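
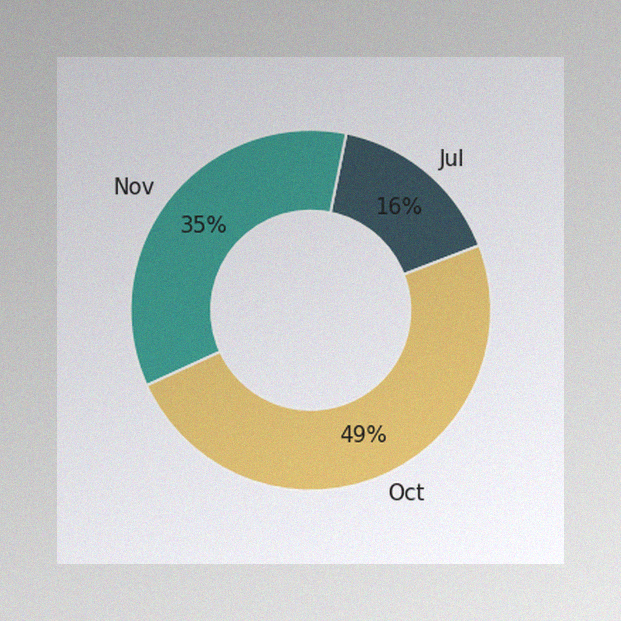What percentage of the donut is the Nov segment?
The image has some photo noise and uneven lighting. The Nov segment takes up 35% of the ring.

35%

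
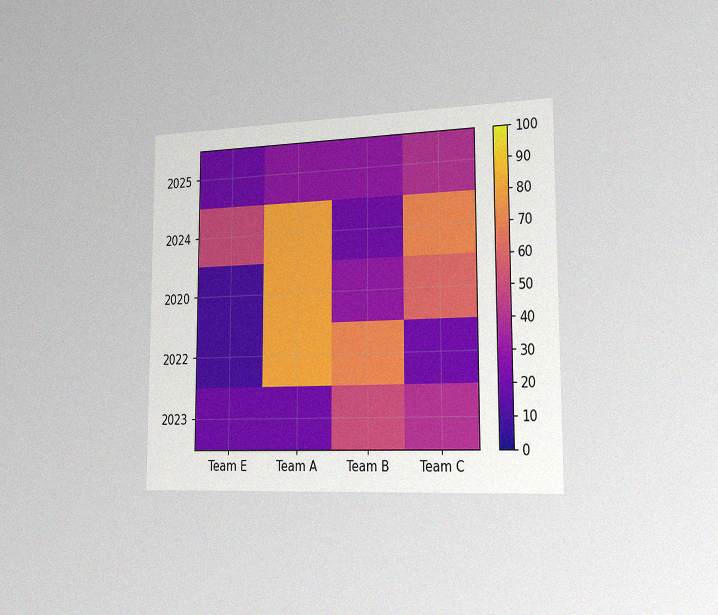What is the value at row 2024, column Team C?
70

The chart is viewed slightly from the right, with some photo noise. Matching cell (2024, Team C) against the colorbar gives 70.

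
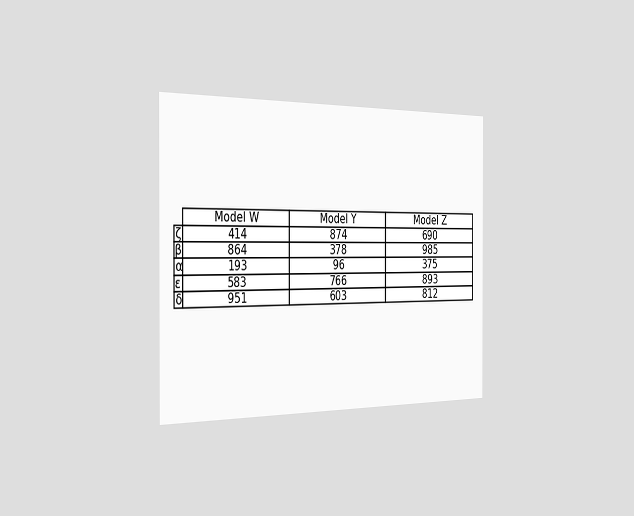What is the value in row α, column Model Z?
375

The chart is viewed slightly from the left. The (α, Model Z) cell reads 375.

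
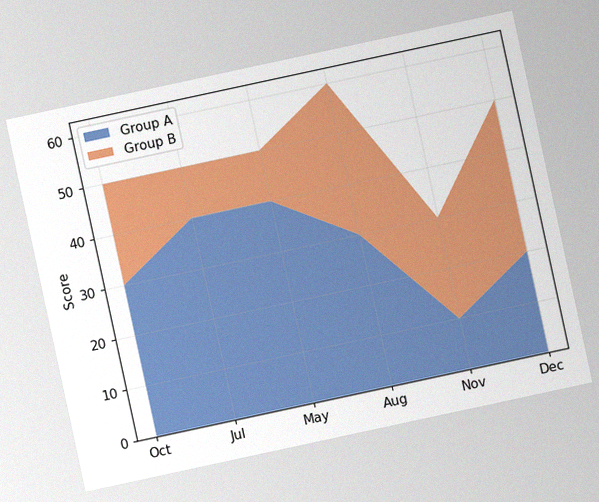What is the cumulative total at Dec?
The chart is tilted about 12° counter-clockwise, with some photo noise. The stacked total at Dec reaches 50.

50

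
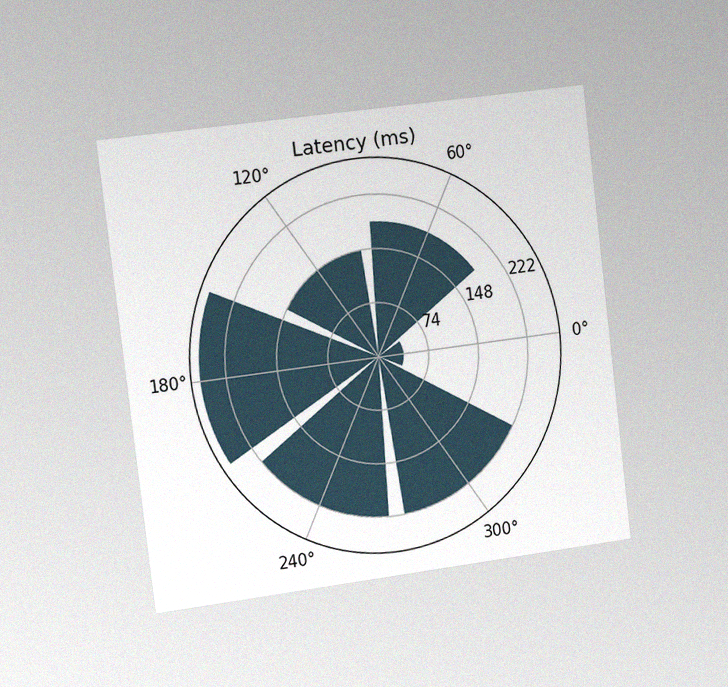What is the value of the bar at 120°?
148ms

The chart is tilted about 7° counter-clockwise and viewed slightly from the left, with some photo noise. The bar at 120° reaches 148ms on the radial axis.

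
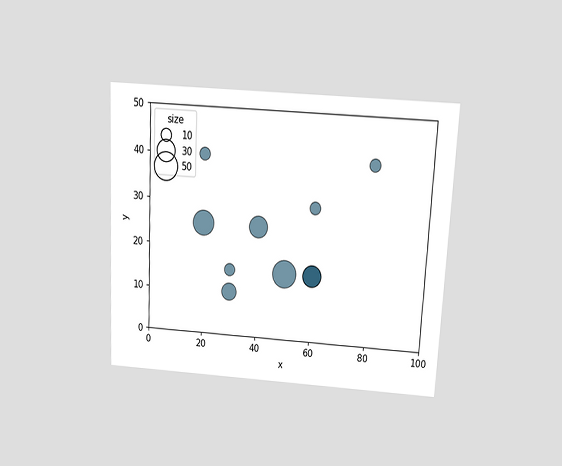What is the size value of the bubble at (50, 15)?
50

The chart is tilted about 3° clockwise and viewed slightly from above. Matching the bubble at (50, 15) against the size legend gives 50.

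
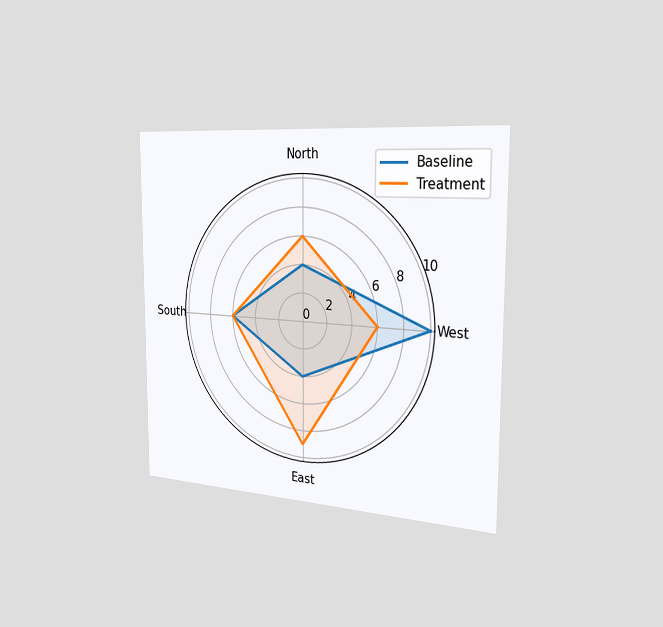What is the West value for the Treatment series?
6

The chart is viewed slightly from the right. On the West axis, Treatment reaches 6.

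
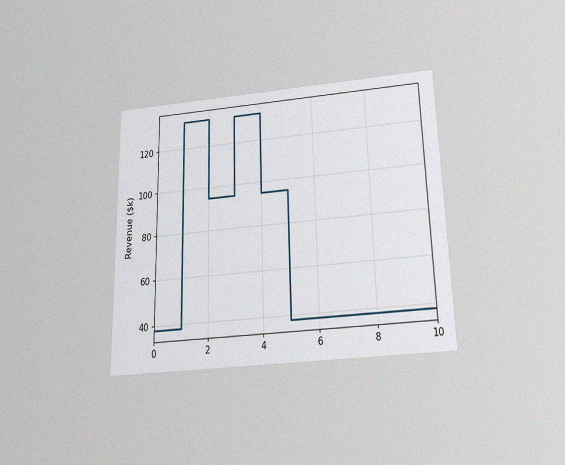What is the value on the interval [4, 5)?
$95k

The chart is viewed slightly from below, with some photo noise. On [4, 5) the step sits at $95k.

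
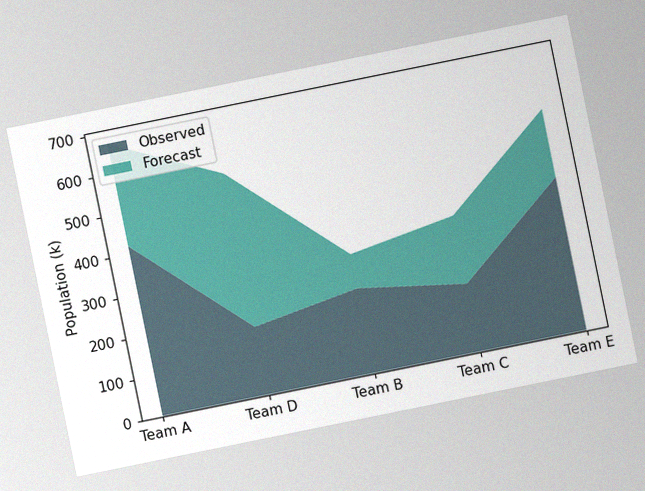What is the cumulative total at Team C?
336k

The chart is tilted about 11° counter-clockwise, with some photo noise. The stacked total at Team C reaches 336k.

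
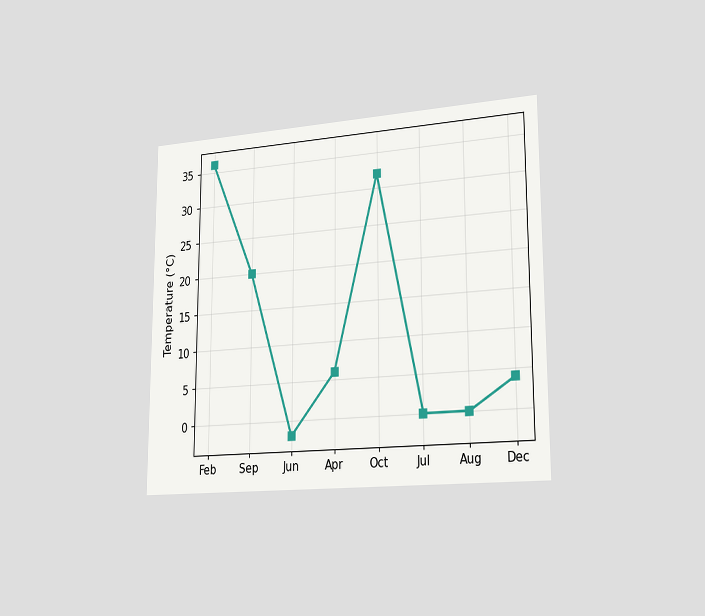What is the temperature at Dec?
4°C

The chart is viewed slightly from the right. At Dec, the line is at 4°C.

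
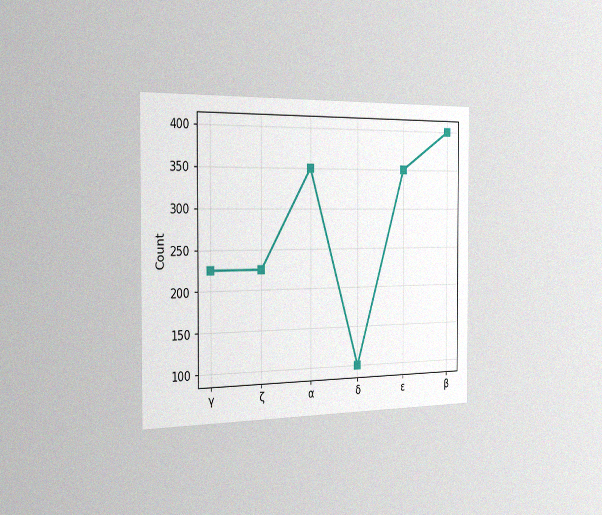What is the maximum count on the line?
400

The chart is viewed slightly from the left, with some photo noise. The highest point is at β, and reading across to the y-axis gives 400.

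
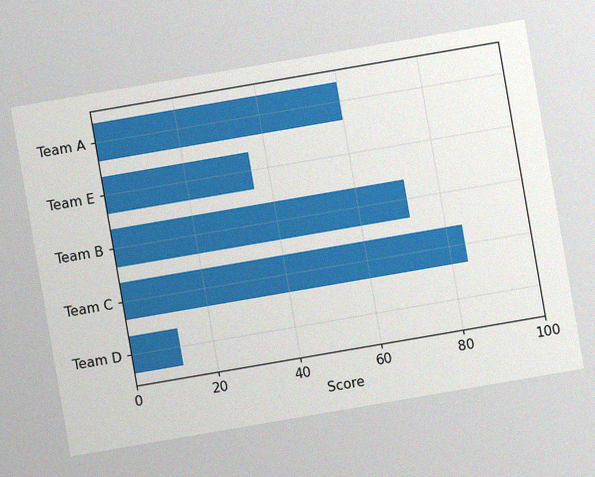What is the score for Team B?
The chart is tilted about 10° counter-clockwise, with some photo noise. Reading along the chart's x-axis, the Team B bar reaches 72.

72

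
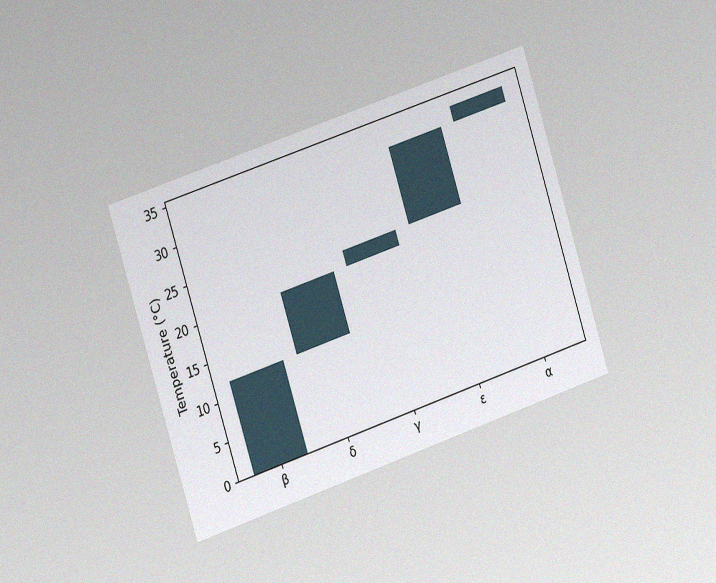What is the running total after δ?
The chart is tilted about 18° counter-clockwise and viewed slightly from the left, with some photo noise. After δ the running total reaches 20°C.

20°C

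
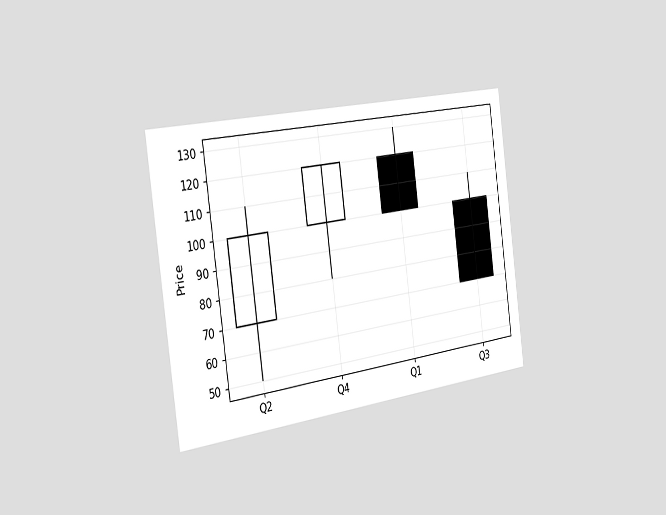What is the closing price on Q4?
The chart is tilted about 8° counter-clockwise and viewed slightly from the left. The Q4 candle closes at 120.

120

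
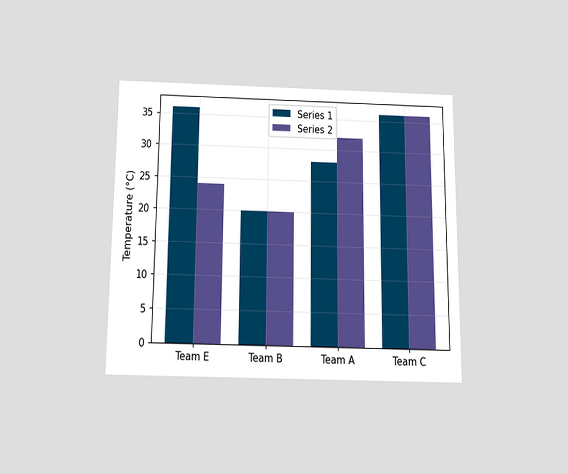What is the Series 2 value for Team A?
The chart is viewed slightly from below. The Series 2 bar at Team A reaches 32°C on the y-axis.

32°C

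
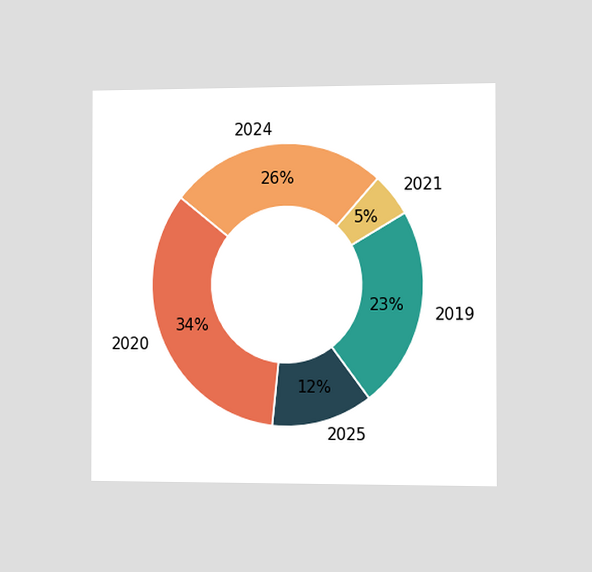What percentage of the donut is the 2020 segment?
The chart is viewed slightly from the right. The 2020 segment takes up 34% of the ring.

34%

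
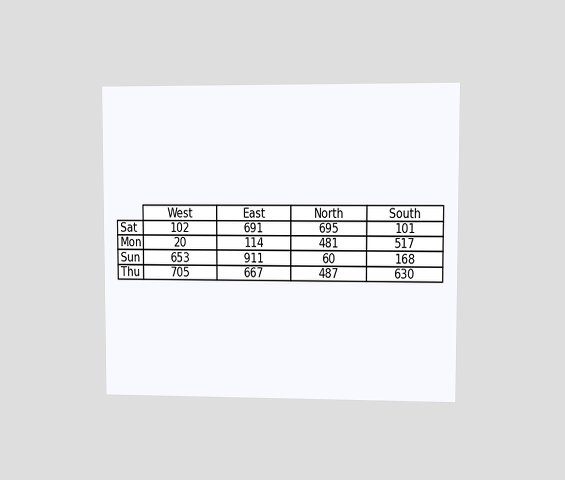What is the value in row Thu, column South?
The chart is viewed at a slight angle. The (Thu, South) cell reads 630.

630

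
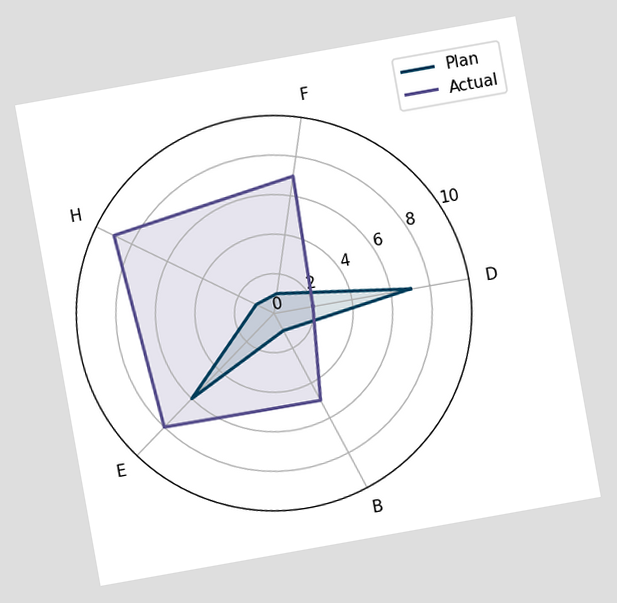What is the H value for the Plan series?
1

The chart is tilted about 10° counter-clockwise. On the H axis, Plan reaches 1.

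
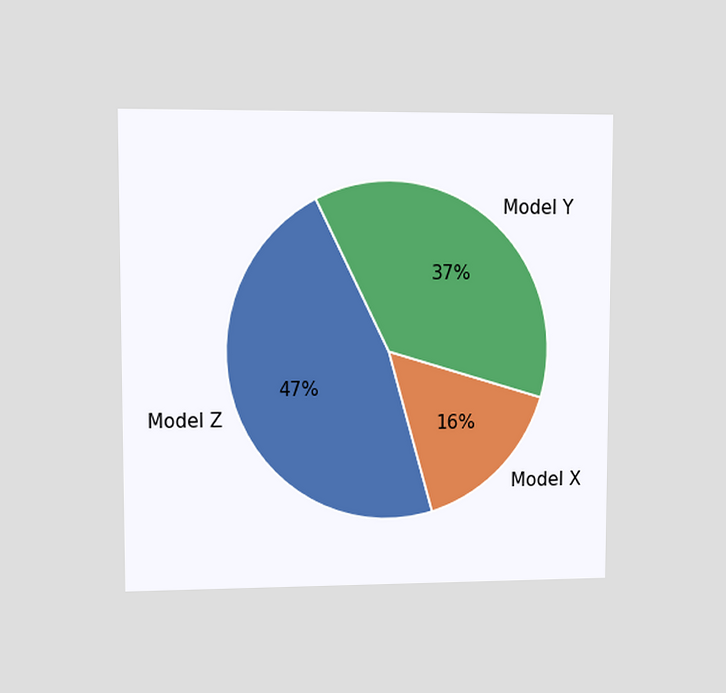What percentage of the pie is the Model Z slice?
The chart is viewed at a slight angle. The Model Z slice takes up 47% of the pie.

47%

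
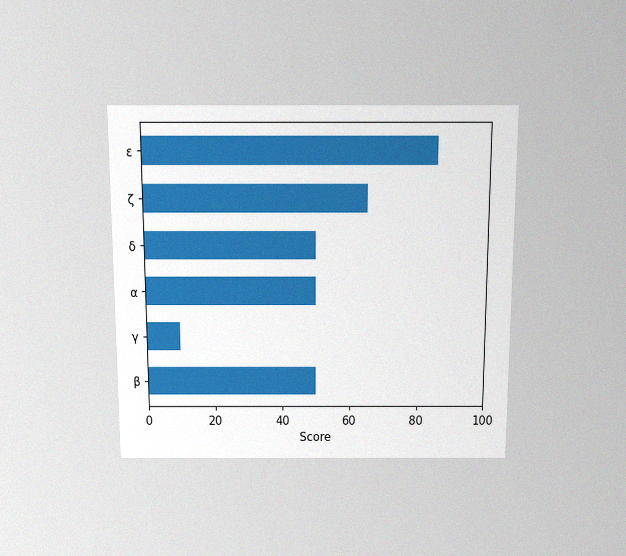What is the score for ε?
The chart is viewed slightly from above, with some photo noise. Reading along the chart's x-axis, the ε bar reaches 85.

85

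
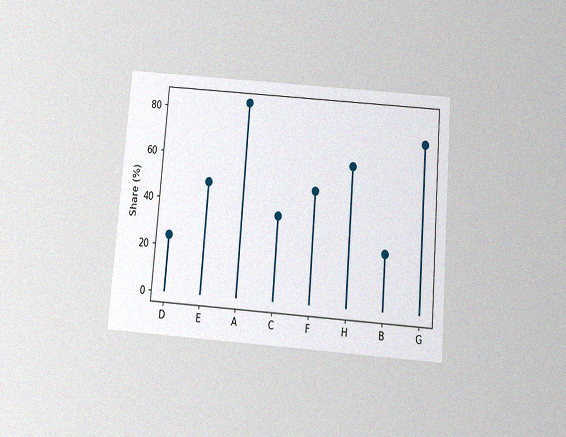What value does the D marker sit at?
24%

The chart is tilted about 5° clockwise and viewed slightly from below, with some photo noise. The D marker sits at 24%.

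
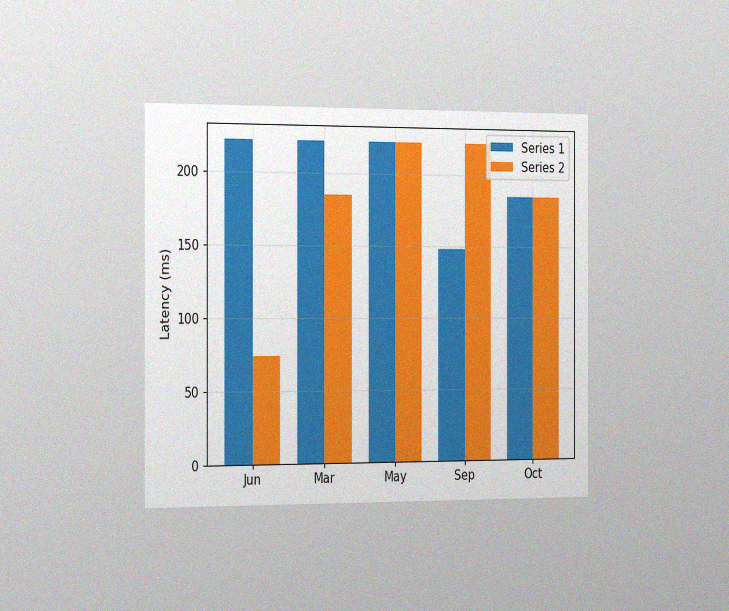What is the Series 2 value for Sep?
222ms

The chart is viewed slightly from the left, with some photo noise. The Series 2 bar at Sep reaches 222ms on the y-axis.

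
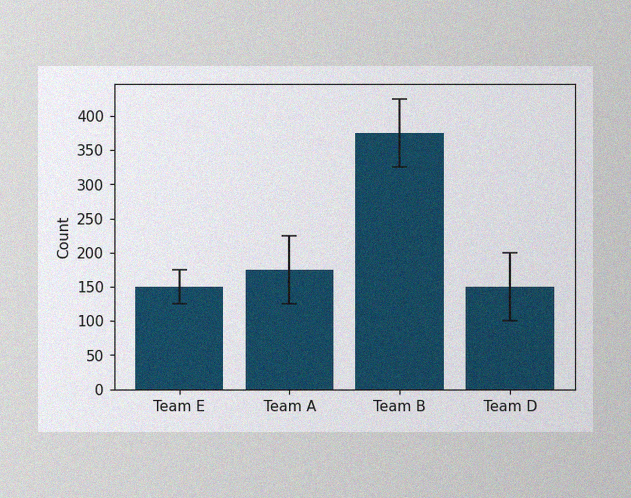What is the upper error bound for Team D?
The image has some photo noise and uneven lighting. The Team D bar's upper whisker reaches 200.

200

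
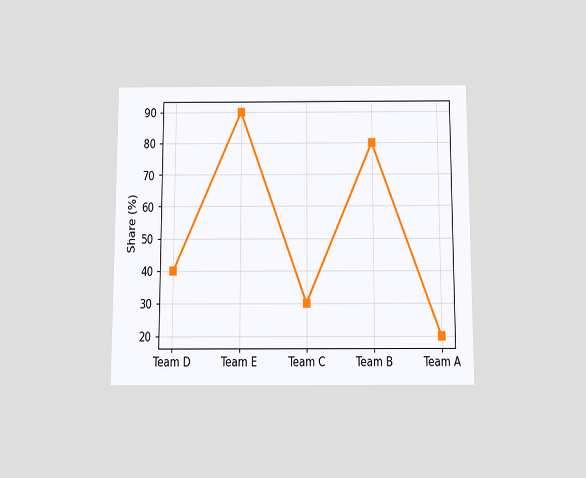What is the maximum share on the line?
90%

The chart is viewed slightly from below. The highest point is at Team E, and reading across to the y-axis gives 90%.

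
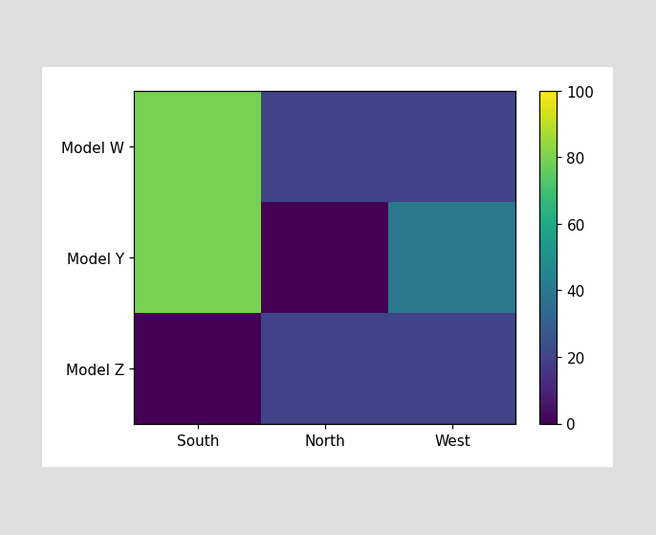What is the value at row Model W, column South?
Matching cell (Model W, South) against the colorbar gives 80.

80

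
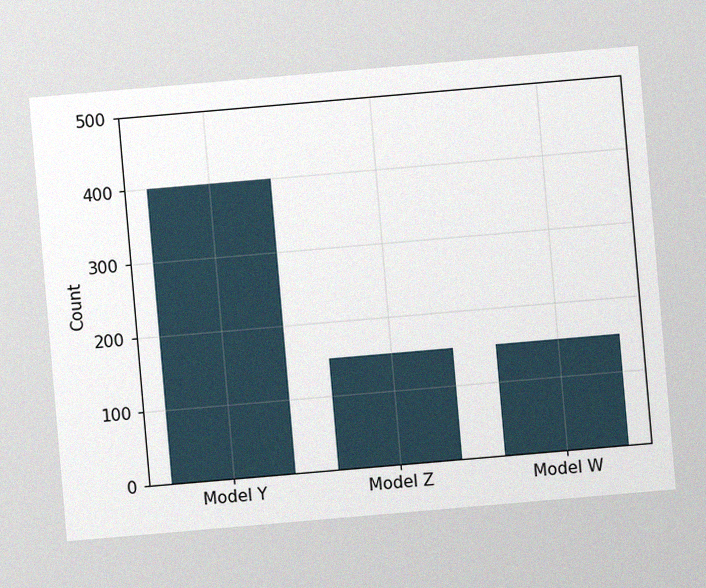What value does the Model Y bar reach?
400

The chart is tilted about 5° counter-clockwise, with some photo noise. Reading along the chart's y-axis, the Model Y bar reaches 400.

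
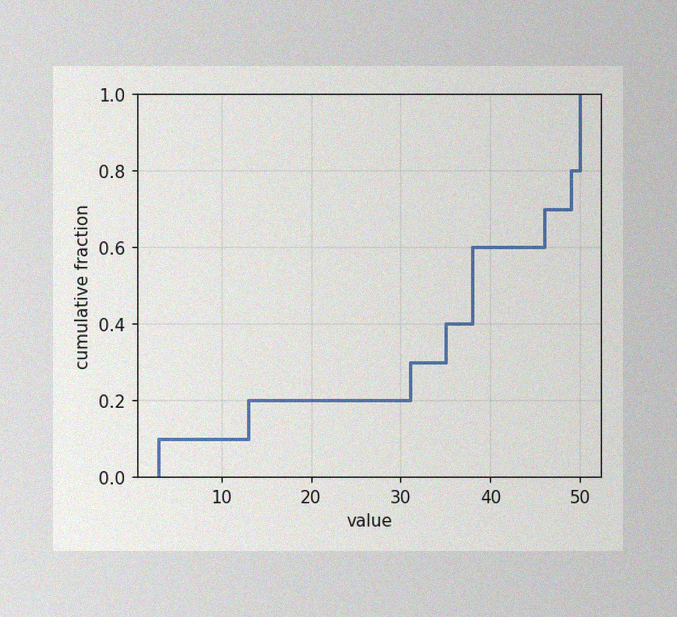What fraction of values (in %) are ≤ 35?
40%

The image has some photo noise and uneven lighting. At x=35 the ECDF step is at 40%.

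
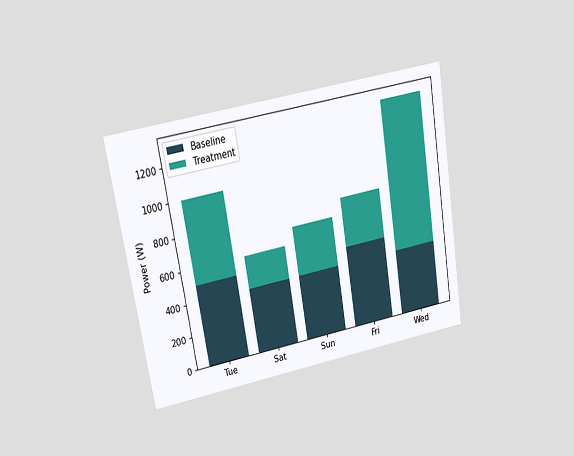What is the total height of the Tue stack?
The chart is tilted about 10° counter-clockwise and viewed at a slight angle. The Tue stack's top reaches 1000W on the y-axis.

1000W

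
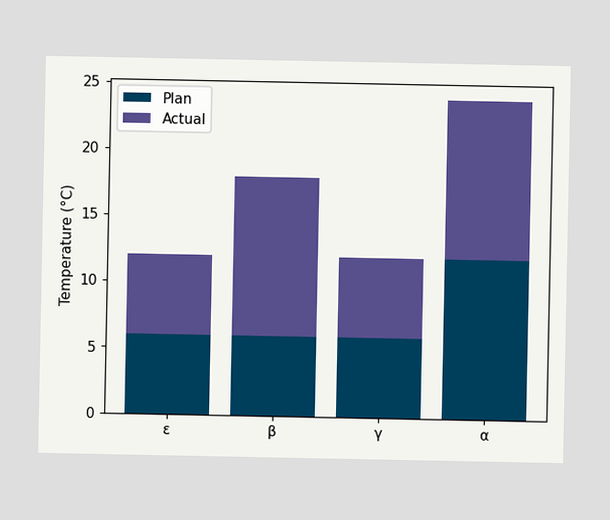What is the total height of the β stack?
The β stack's top reaches 18°C on the y-axis.

18°C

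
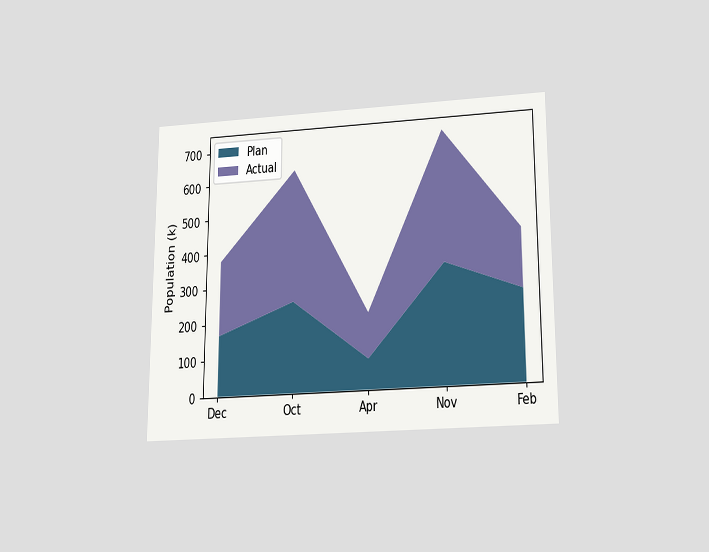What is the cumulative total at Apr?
The chart is viewed slightly from below. The stacked total at Apr reaches 210k.

210k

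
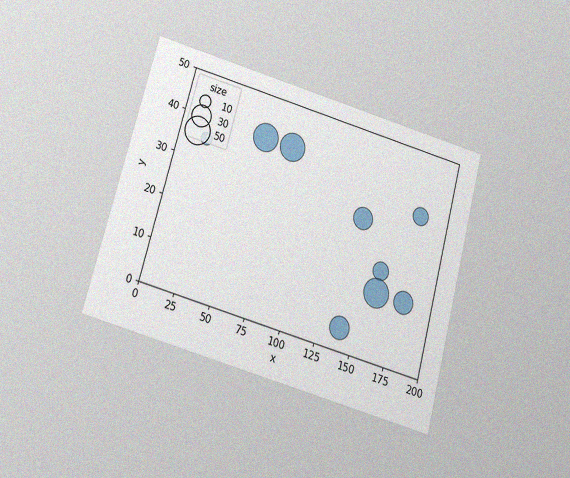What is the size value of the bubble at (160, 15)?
50

The chart is tilted about 15° clockwise and viewed slightly from below, with some photo noise. Matching the bubble at (160, 15) against the size legend gives 50.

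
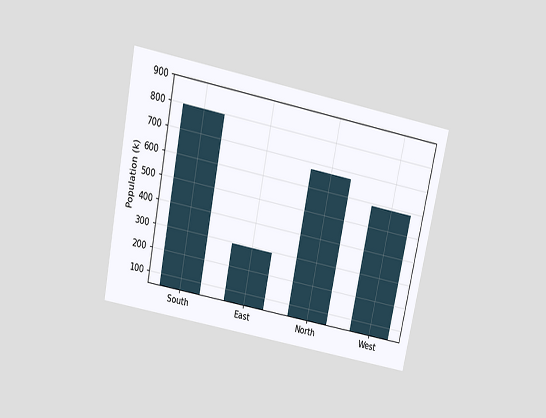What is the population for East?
294k

The chart is tilted about 11° clockwise and viewed slightly from above. Reading along the chart's y-axis, the East bar reaches 294k.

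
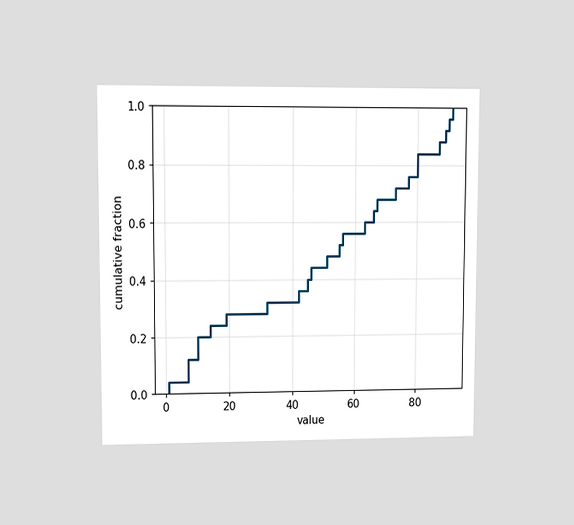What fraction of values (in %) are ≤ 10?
The chart is viewed at a slight angle. At x=10 the ECDF step is at 20%.

20%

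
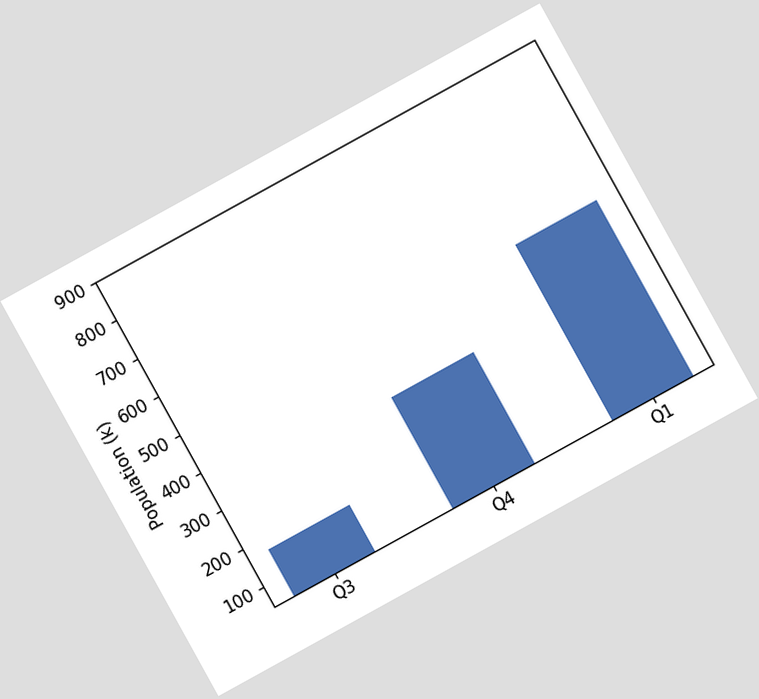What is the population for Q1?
The chart is tilted about 29° counter-clockwise. Reading along the chart's y-axis, the Q1 bar reaches 510k.

510k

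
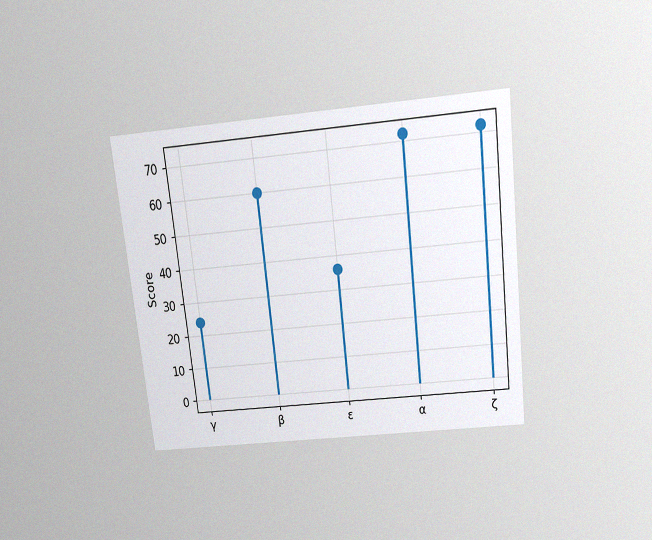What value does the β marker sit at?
60

The chart is tilted about 6° counter-clockwise and viewed slightly from above, with some photo noise. The β marker sits at 60.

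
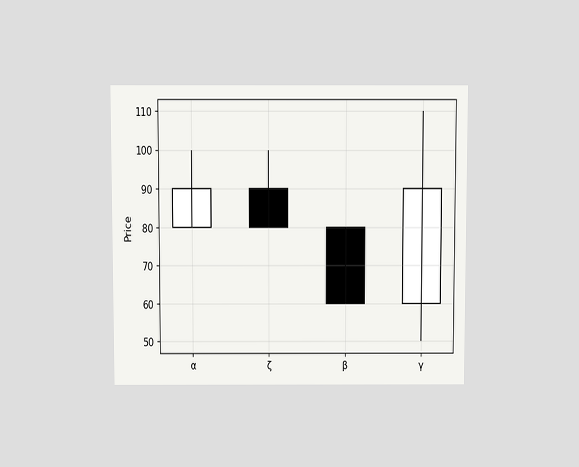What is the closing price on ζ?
The chart is viewed slightly from above. The ζ candle closes at 80.

80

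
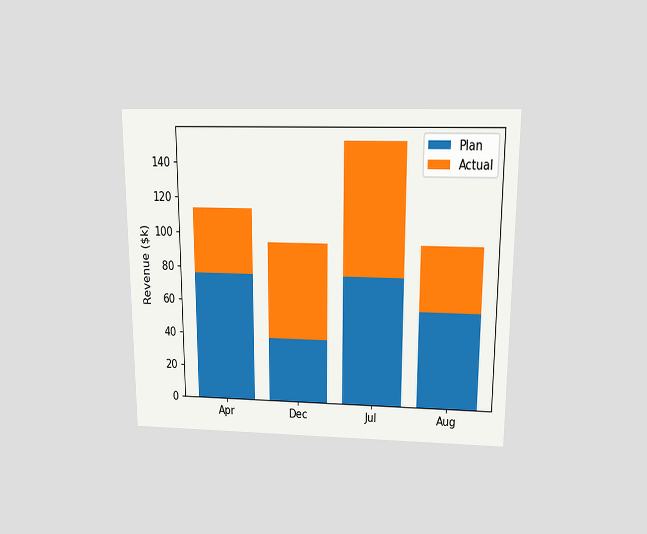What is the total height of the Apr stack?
$114k

The chart is viewed slightly from above. The Apr stack's top reaches $114k on the y-axis.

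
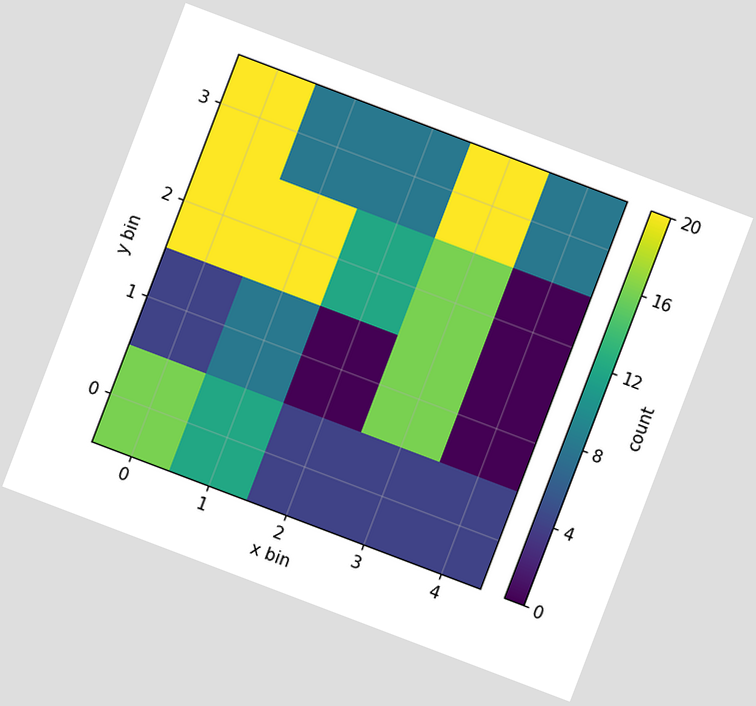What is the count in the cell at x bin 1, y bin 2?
The chart is tilted about 21° clockwise. Matching the cell (1, 2) against the colorbar gives 20.

20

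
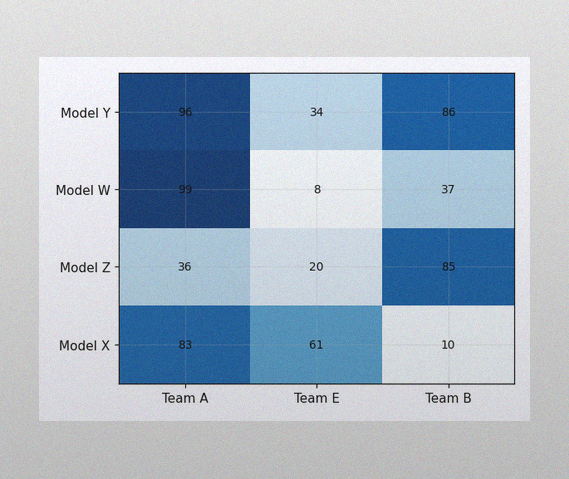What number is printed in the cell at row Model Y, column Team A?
The image has some photo noise and uneven lighting. The (Model Y, Team A) cell reads 96.

96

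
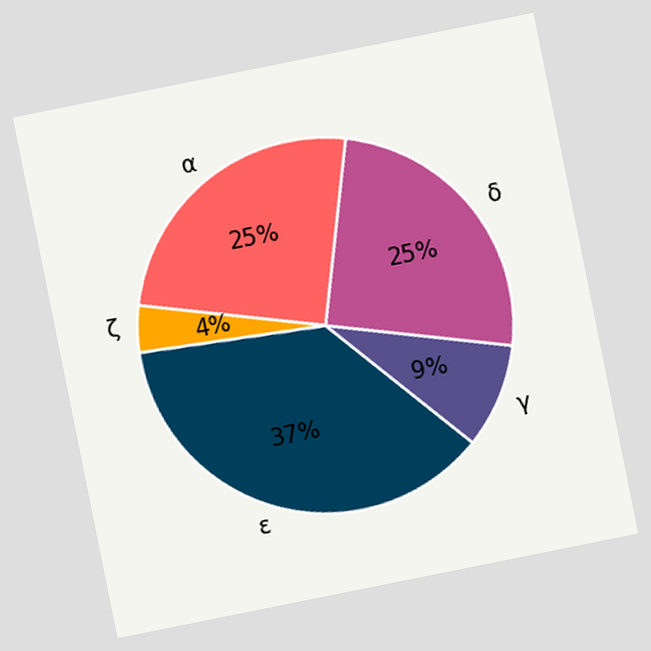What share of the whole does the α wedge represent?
The chart is tilted about 11° counter-clockwise. The α slice takes up 25% of the pie.

25%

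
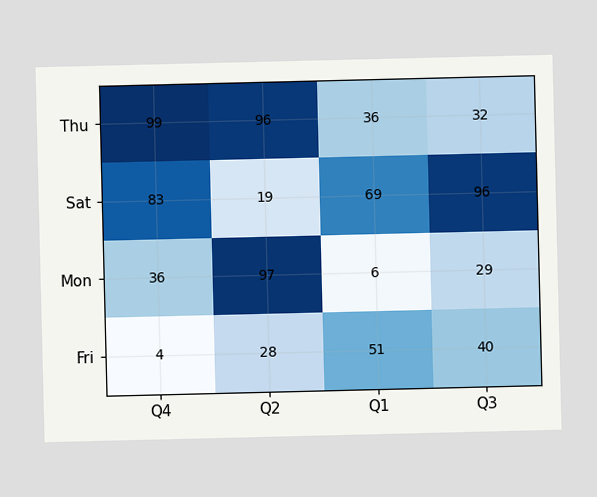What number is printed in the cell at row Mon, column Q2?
97

The (Mon, Q2) cell reads 97.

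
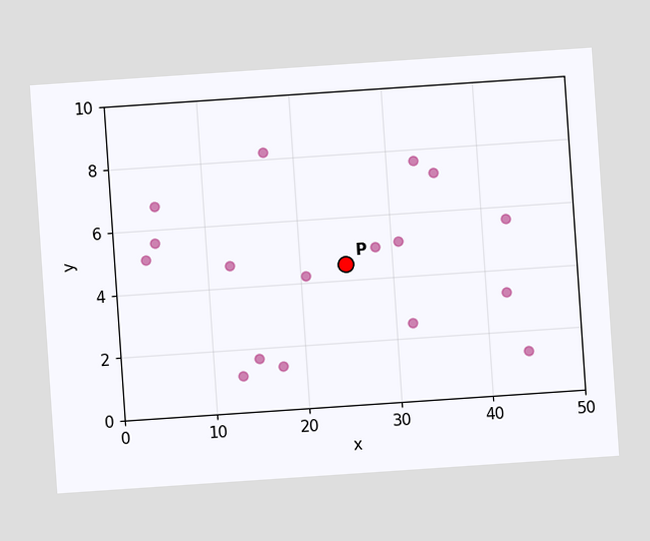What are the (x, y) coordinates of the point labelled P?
The chart is tilted about 4° counter-clockwise. Following the gridlines from P to each axis, P sits at (25, 4.5).

(25, 4.5)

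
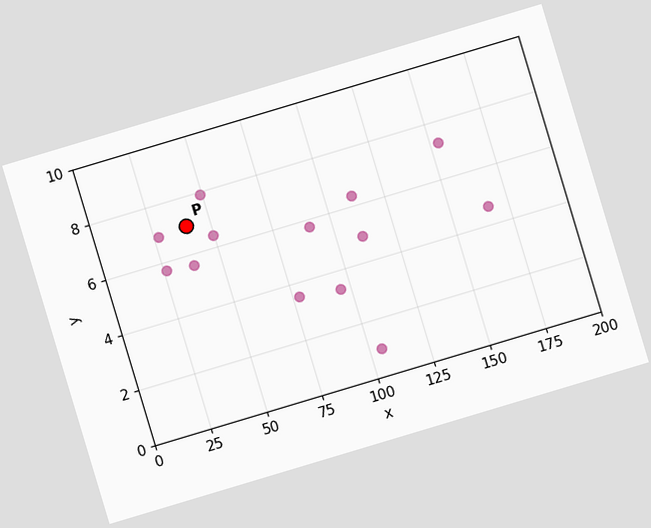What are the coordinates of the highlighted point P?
The chart is tilted about 17° counter-clockwise. Following the gridlines from P to each axis, P sits at (40, 7).

(40, 7)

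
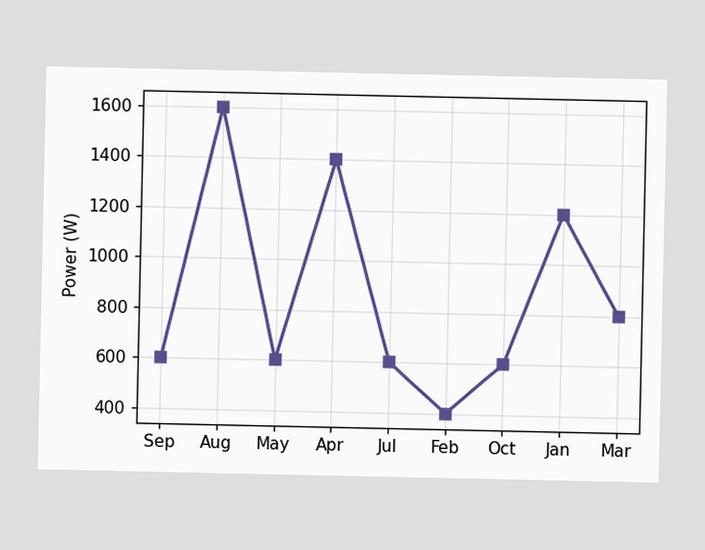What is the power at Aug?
1600W

At Aug, the line is at 1600W.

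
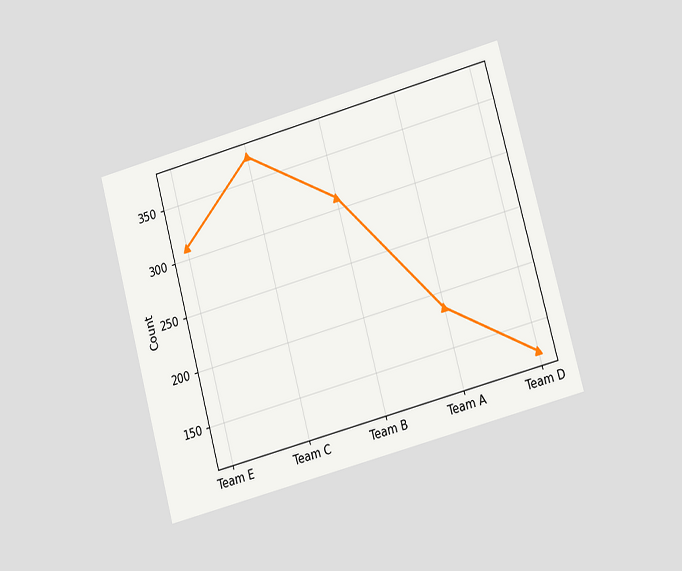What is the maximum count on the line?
372

The chart is tilted about 15° counter-clockwise and viewed at a slight angle. The highest point is at Team C, and reading across to the y-axis gives 372.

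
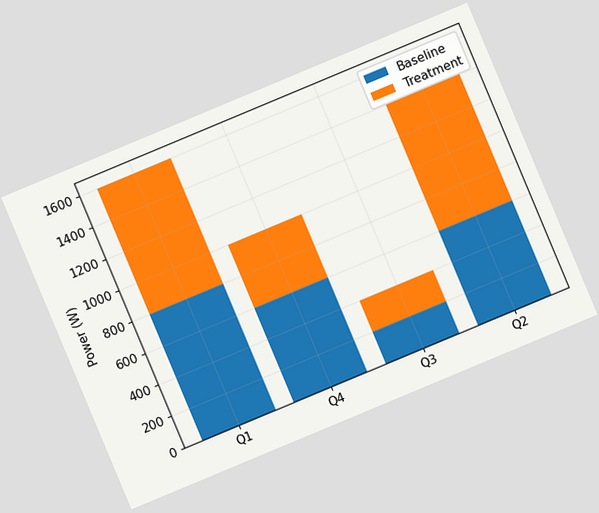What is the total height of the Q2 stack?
The chart is tilted about 23° counter-clockwise. The Q2 stack's top reaches 1400W on the y-axis.

1400W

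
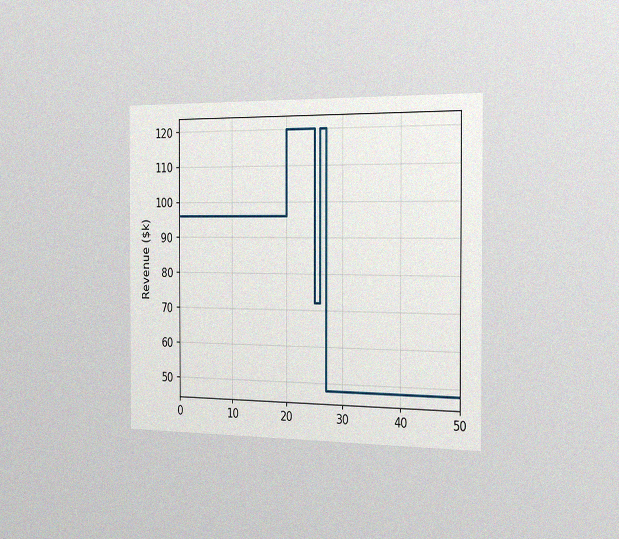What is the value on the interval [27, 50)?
$48k

The chart is viewed slightly from the right, with some photo noise. On [27, 50) the step sits at $48k.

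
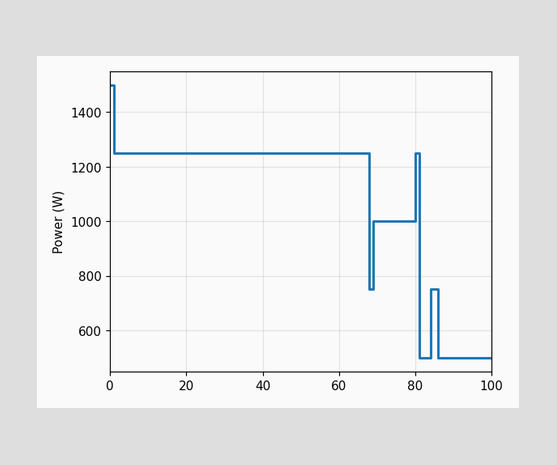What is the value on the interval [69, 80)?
On [69, 80) the step sits at 1000W.

1000W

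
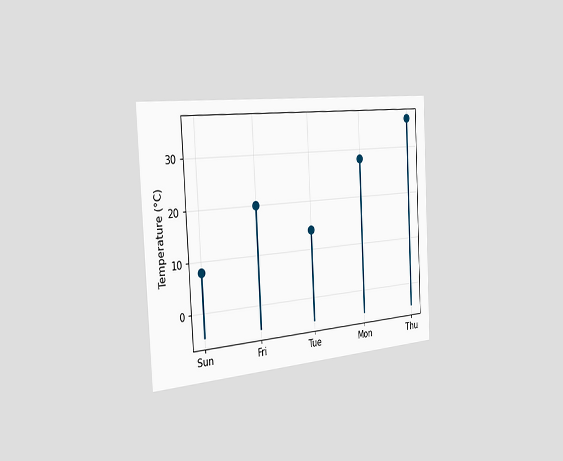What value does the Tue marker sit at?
14°C

The chart is tilted about 3° counter-clockwise and viewed slightly from the left. The Tue marker sits at 14°C.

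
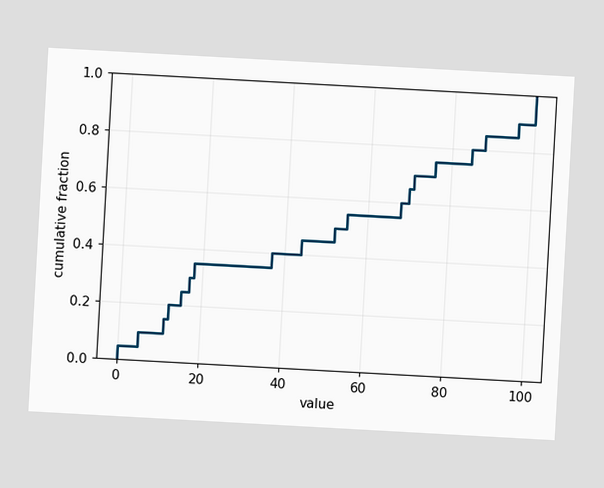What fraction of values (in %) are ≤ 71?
70%

The chart is tilted about 3° clockwise. At x=71 the ECDF step is at 70%.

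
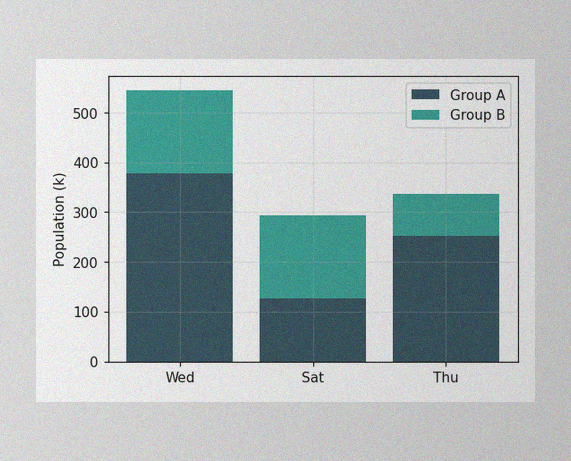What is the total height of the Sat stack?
The image has some photo noise and uneven lighting. The Sat stack's top reaches 294k on the y-axis.

294k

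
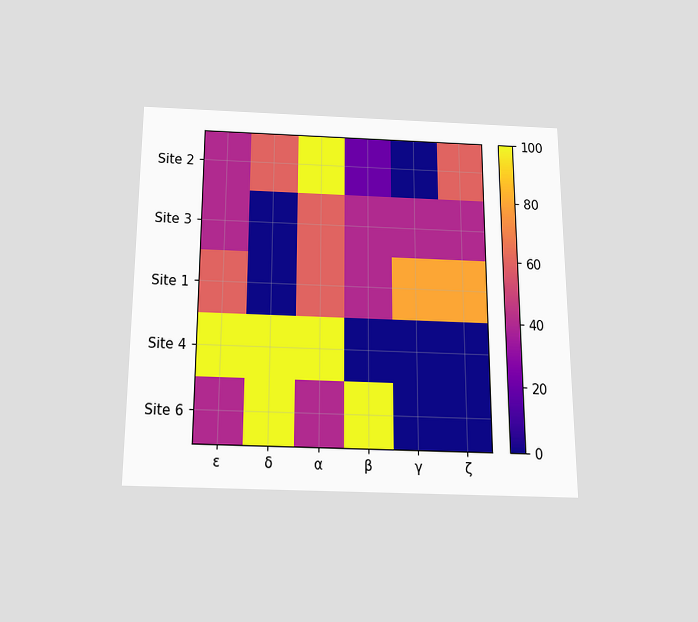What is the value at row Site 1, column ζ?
The chart is viewed slightly from below. Matching cell (Site 1, ζ) against the colorbar gives 80.

80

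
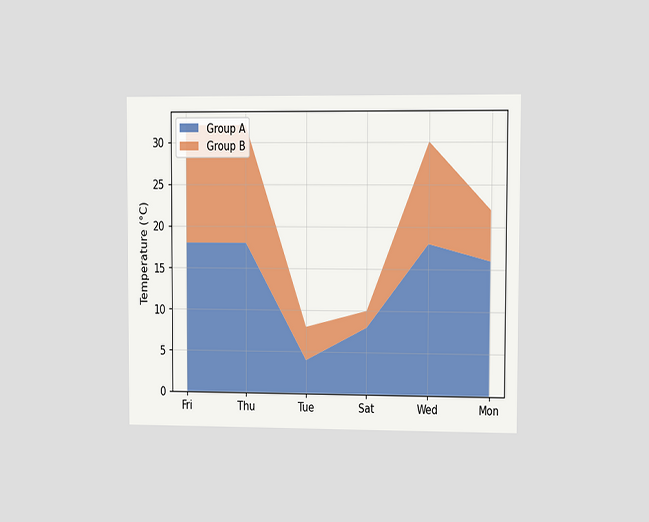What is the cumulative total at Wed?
30°C

The chart is viewed at a slight angle. The stacked total at Wed reaches 30°C.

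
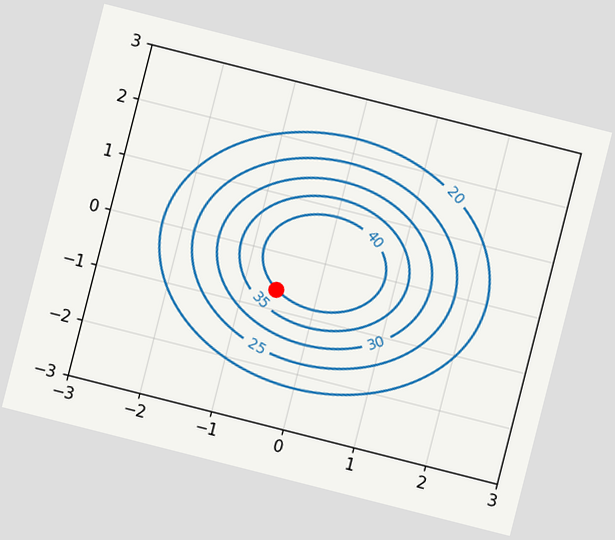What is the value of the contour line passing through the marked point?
The chart is tilted about 14° clockwise. The marked point sits on the contour labelled 40.

40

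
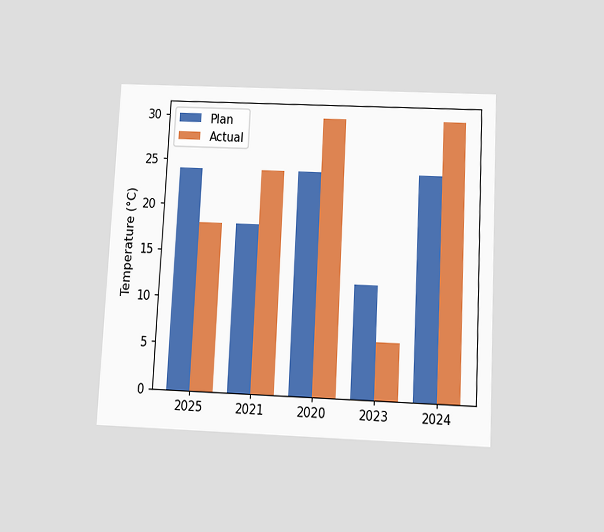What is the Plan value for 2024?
24°C

The chart is tilted about 3° clockwise and viewed slightly from below. The Plan bar at 2024 reaches 24°C on the y-axis.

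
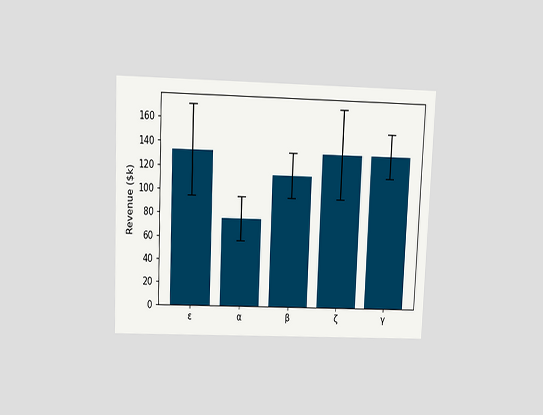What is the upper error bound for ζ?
$171k

The chart is tilted about 2° clockwise and viewed slightly from above. The ζ bar's upper whisker reaches $171k.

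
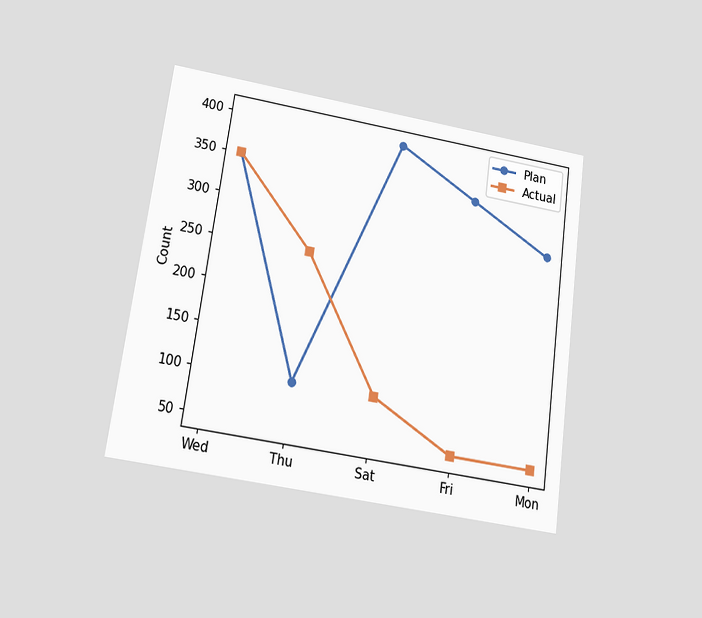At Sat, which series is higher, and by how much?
Plan, by 300

The chart is tilted about 8° clockwise and viewed slightly from below. At Sat, Plan sits above the other line by 300.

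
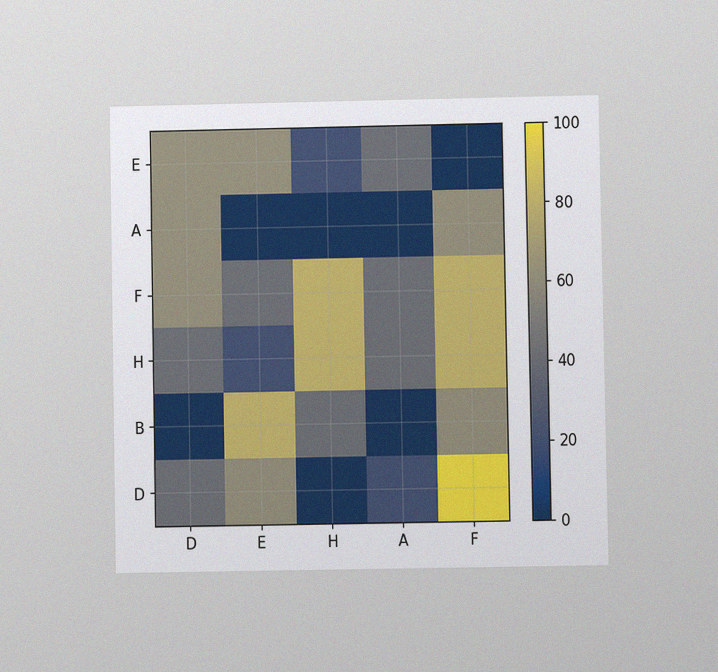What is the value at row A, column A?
0

The chart is viewed at a slight angle, with some photo noise. Matching cell (A, A) against the colorbar gives 0.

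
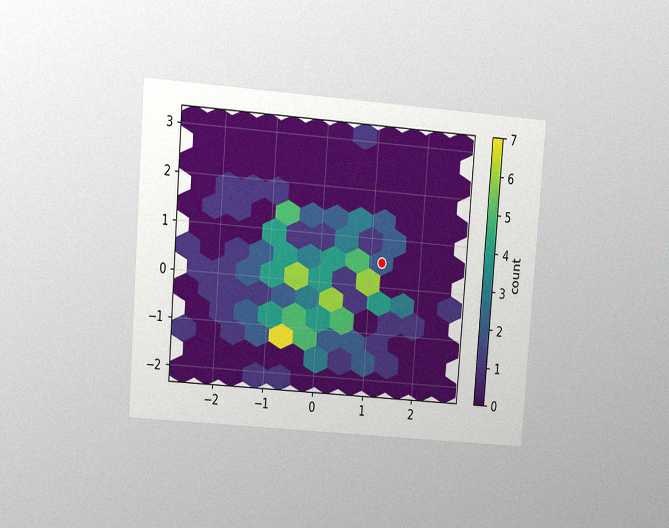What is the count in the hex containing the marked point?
The chart is tilted about 4° clockwise and viewed at a slight angle, with some photo noise. The marked hex reads 2 on the colorbar.

2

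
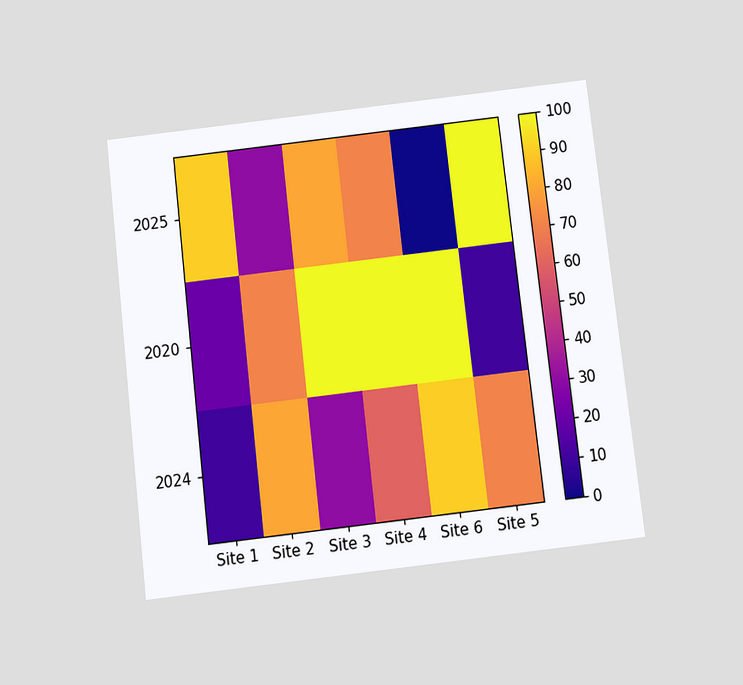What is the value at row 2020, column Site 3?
The chart is tilted about 7° counter-clockwise and viewed slightly from below. Matching cell (2020, Site 3) against the colorbar gives 100.

100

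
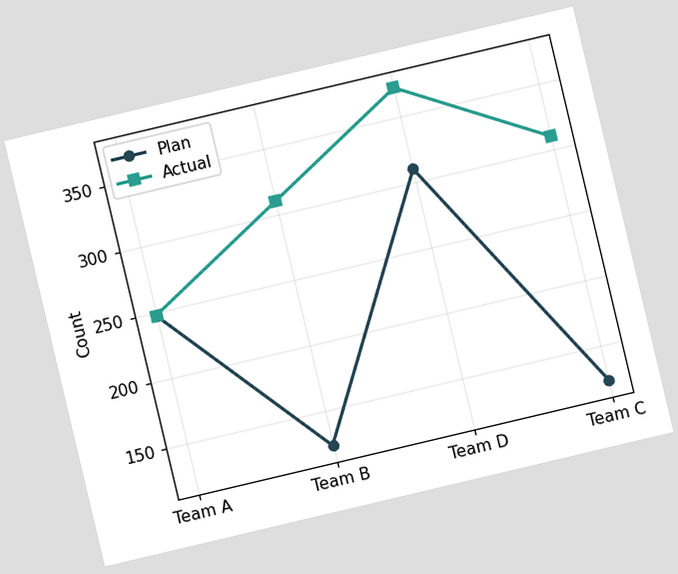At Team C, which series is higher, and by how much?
The chart is tilted about 13° counter-clockwise. At Team C, Actual sits above the other line by 186.

Actual, by 186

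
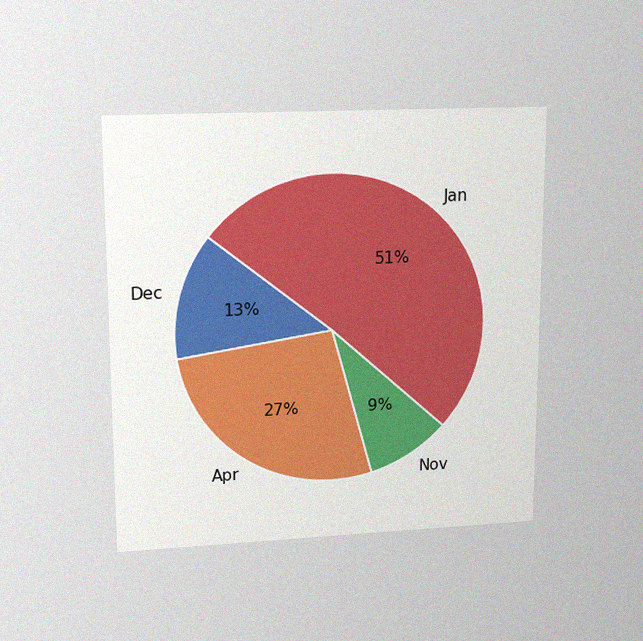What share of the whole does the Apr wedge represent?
27%

The chart is viewed slightly from above, with some photo noise. The Apr slice takes up 27% of the pie.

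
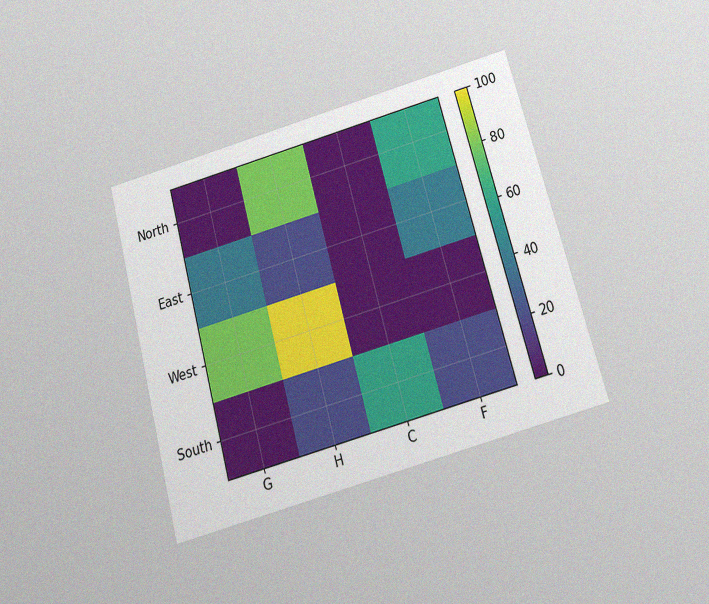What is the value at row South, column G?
The chart is tilted about 15° counter-clockwise and viewed slightly from below, with some photo noise. Matching cell (South, G) against the colorbar gives 0.

0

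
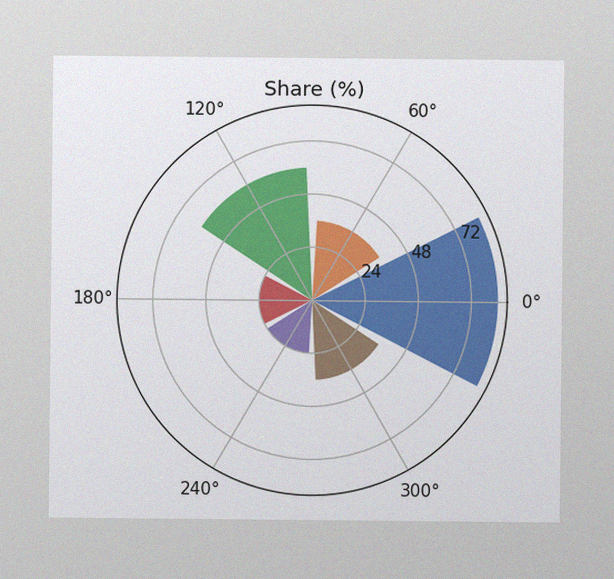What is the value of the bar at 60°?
The image has some photo noise and uneven lighting. The bar at 60° reaches 36% on the radial axis.

36%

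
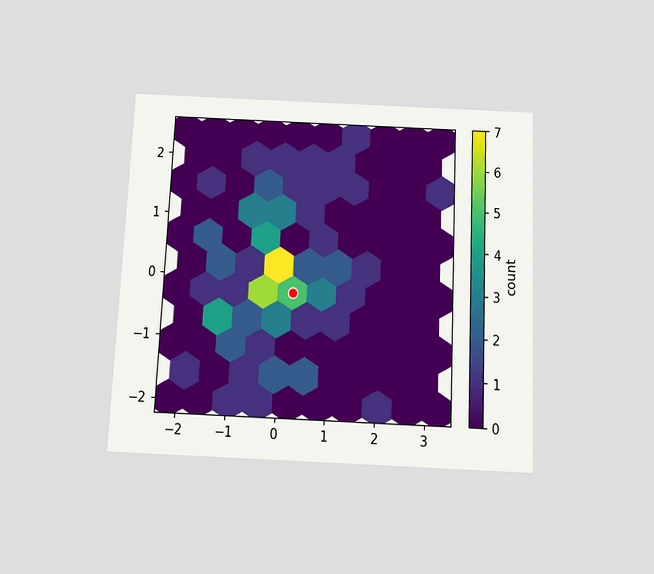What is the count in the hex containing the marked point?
The chart is tilted about 3° clockwise and viewed slightly from below. The marked hex reads 5 on the colorbar.

5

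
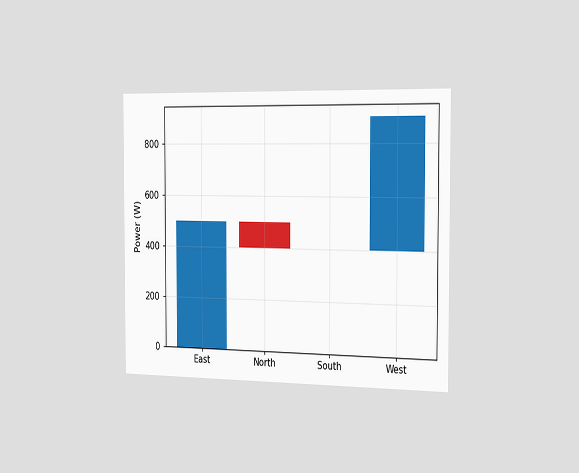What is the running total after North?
The chart is viewed slightly from the right. After North the running total reaches 400W.

400W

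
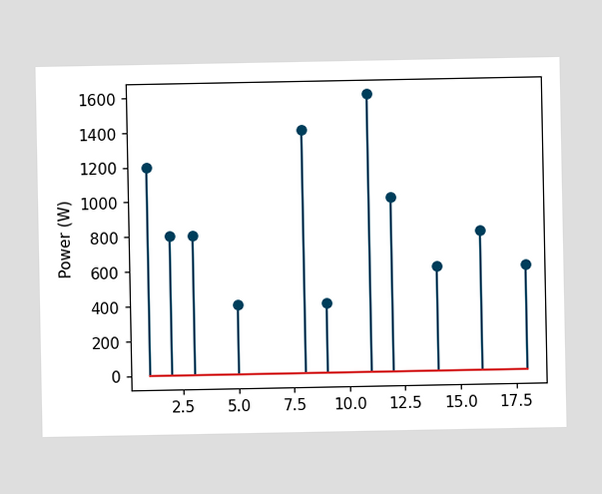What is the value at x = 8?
1400W

The stem at x=8 reaches 1400W.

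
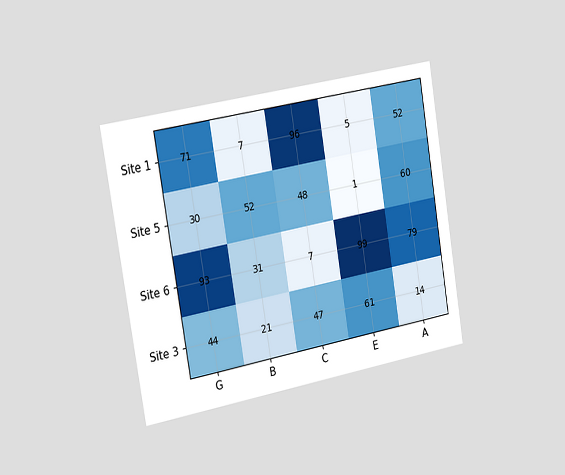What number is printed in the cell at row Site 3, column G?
The chart is tilted about 9° counter-clockwise and viewed slightly from the left. The (Site 3, G) cell reads 44.

44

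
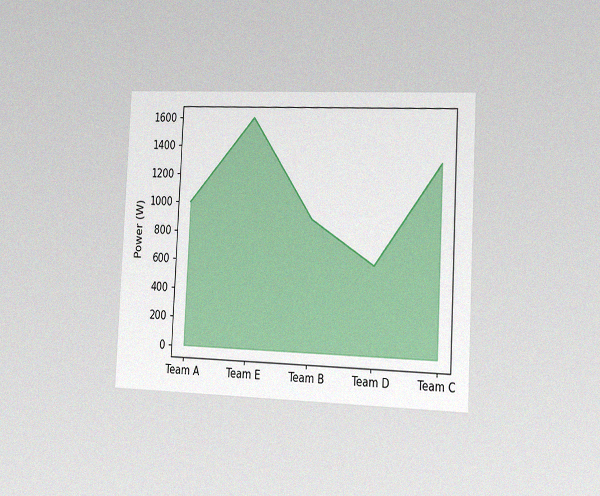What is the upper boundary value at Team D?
The chart is tilted about 3° clockwise and viewed slightly from the right, with some photo noise. At Team D the upper boundary is at 600W.

600W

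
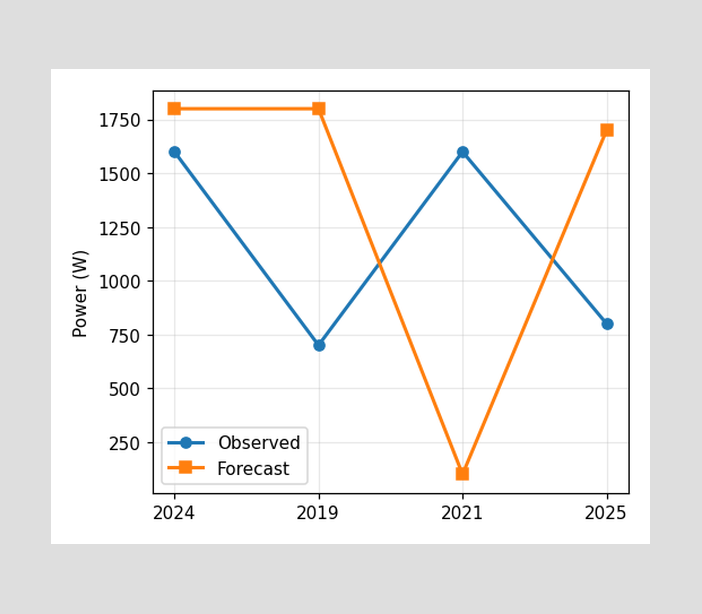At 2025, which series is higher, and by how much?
Forecast, by 900W

At 2025, Forecast sits above the other line by 900W.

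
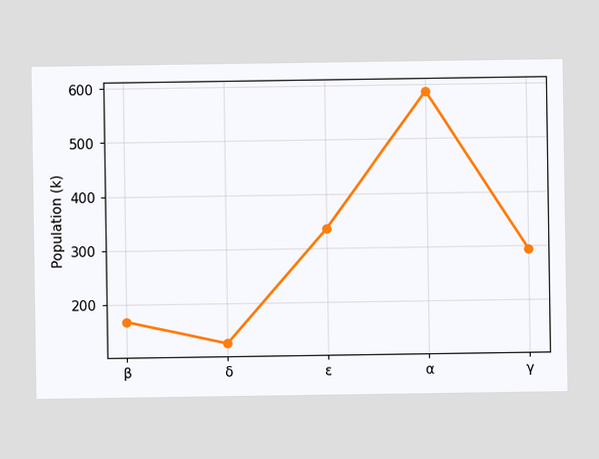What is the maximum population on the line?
588k

The highest point is at α, and reading across to the y-axis gives 588k.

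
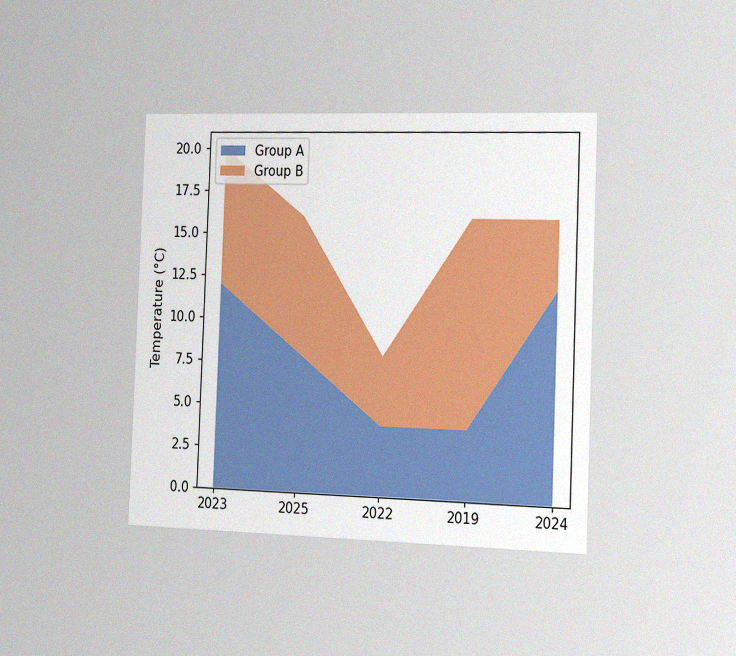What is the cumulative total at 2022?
8°C

The chart is tilted about 2° clockwise and viewed slightly from the right, with some photo noise. The stacked total at 2022 reaches 8°C.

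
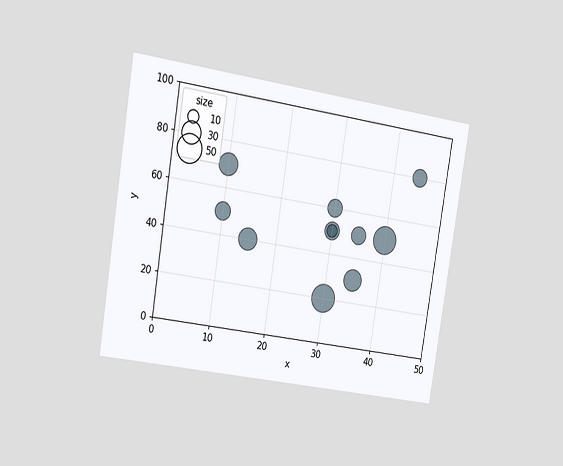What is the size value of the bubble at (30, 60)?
The chart is tilted about 9° clockwise and viewed at a slight angle. Matching the bubble at (30, 60) against the size legend gives 20.

20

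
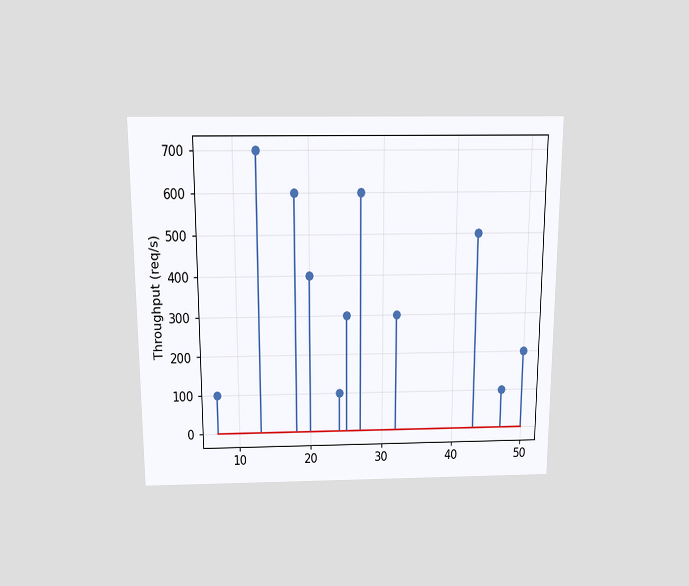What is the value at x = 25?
The chart is viewed slightly from above. The stem at x=25 reaches 300req/s.

300req/s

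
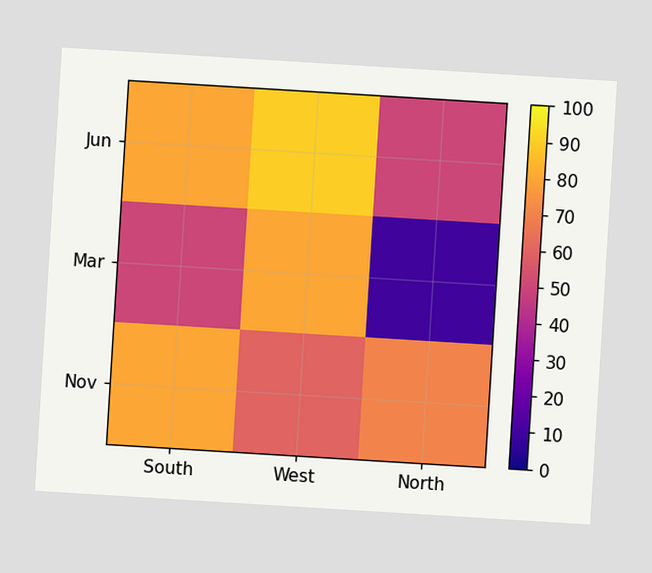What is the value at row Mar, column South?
50

The chart is tilted about 3° clockwise. Matching cell (Mar, South) against the colorbar gives 50.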